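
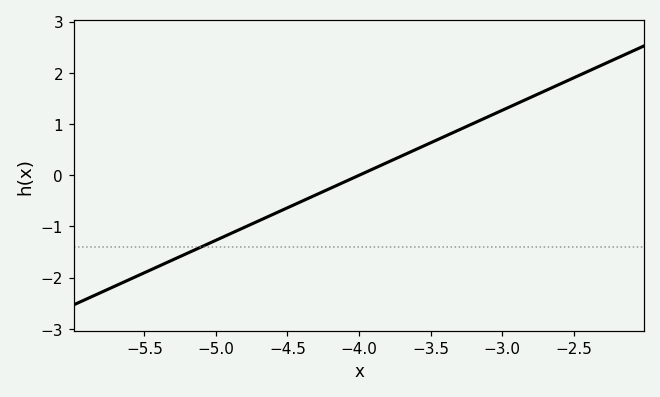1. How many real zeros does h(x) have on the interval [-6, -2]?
1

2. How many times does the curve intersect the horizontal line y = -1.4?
1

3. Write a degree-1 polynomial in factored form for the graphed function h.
y = 1.27(x + 4)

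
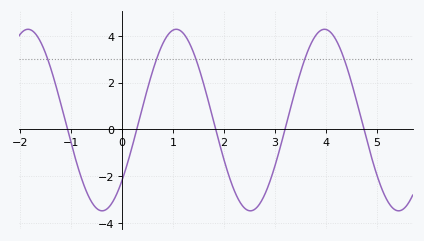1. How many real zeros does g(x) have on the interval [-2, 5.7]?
5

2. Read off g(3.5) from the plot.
2.45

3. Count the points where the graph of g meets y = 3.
5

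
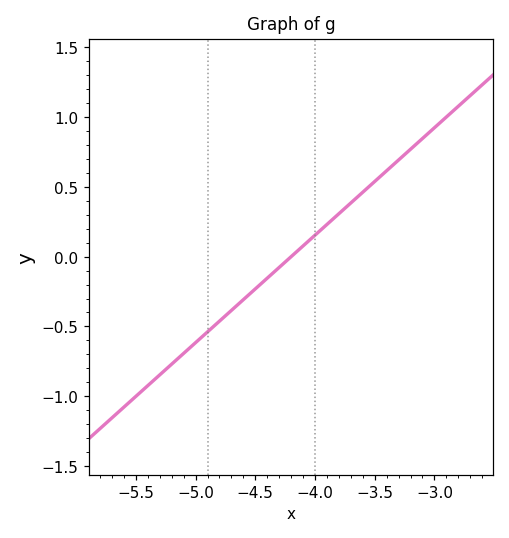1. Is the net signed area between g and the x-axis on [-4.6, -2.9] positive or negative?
positive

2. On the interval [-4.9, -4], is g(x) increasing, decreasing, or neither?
increasing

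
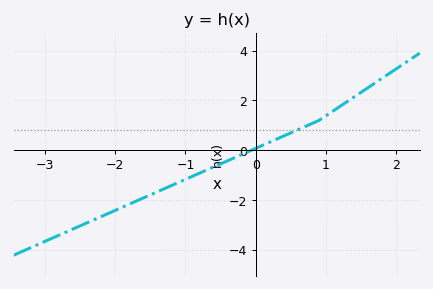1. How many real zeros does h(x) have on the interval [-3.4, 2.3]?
1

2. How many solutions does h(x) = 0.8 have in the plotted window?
1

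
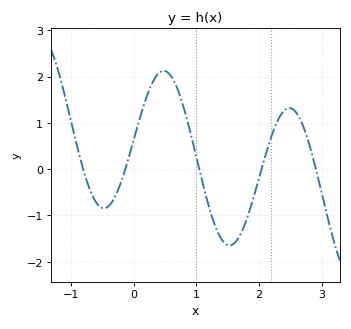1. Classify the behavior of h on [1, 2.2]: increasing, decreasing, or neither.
neither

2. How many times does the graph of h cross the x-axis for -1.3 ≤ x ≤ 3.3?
5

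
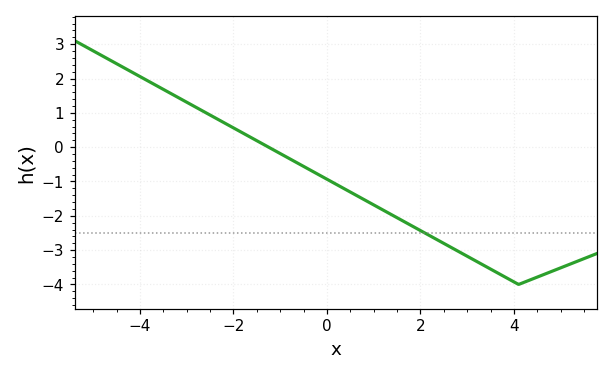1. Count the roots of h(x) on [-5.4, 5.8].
1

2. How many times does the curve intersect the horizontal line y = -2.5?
1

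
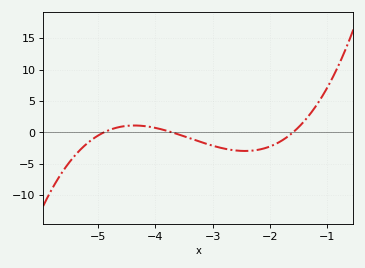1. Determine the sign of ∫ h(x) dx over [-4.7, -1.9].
negative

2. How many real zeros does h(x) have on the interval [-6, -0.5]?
3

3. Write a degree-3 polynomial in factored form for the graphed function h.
y = 1.13(x + 4.9)(x + 3.7)(x + 1.6)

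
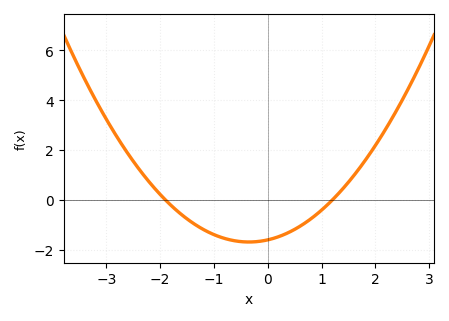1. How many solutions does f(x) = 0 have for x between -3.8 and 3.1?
2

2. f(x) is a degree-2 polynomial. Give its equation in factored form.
y = 0.7(x + 1.9)(x - 1.2)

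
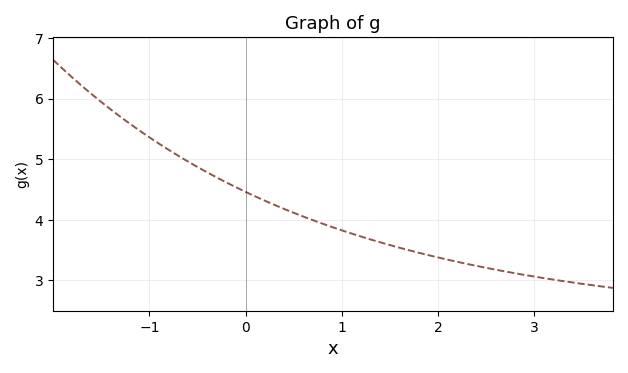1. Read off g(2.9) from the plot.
3.09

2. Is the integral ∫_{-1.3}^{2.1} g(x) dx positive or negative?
positive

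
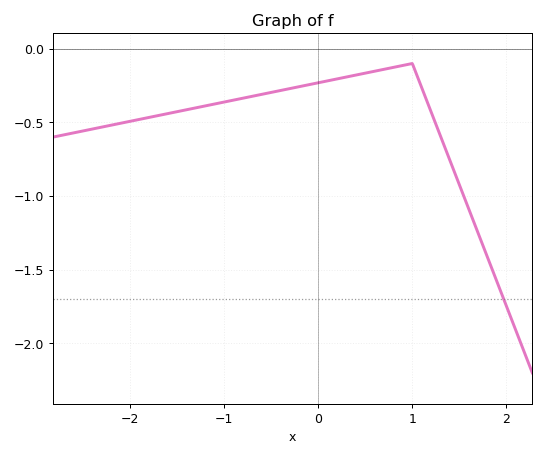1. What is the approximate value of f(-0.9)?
-0.35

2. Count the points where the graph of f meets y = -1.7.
1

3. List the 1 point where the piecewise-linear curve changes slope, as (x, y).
(1, -0.1)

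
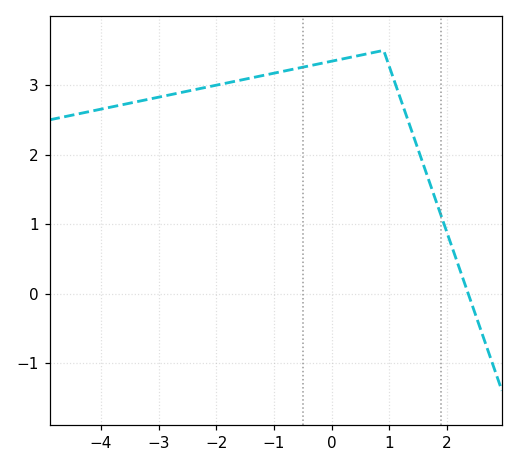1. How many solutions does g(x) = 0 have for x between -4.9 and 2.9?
1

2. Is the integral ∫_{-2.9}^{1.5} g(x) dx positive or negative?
positive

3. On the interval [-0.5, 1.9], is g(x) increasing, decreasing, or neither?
neither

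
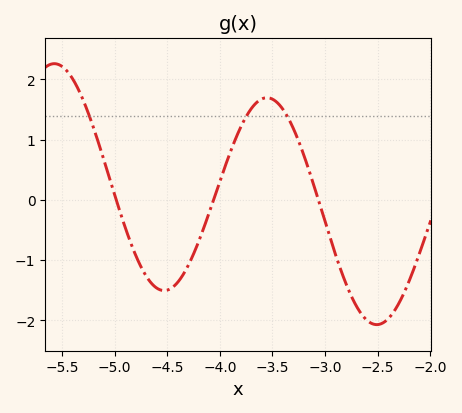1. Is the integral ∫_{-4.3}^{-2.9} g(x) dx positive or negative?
positive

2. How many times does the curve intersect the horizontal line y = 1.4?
3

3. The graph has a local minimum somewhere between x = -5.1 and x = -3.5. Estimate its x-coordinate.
-4.55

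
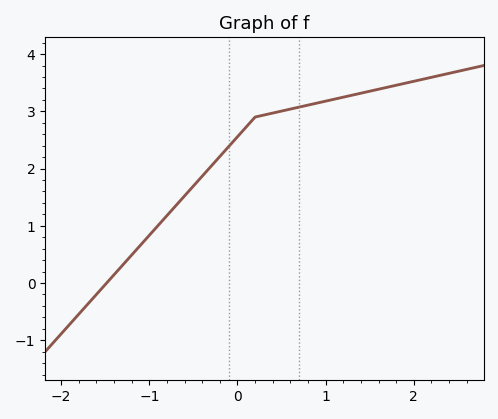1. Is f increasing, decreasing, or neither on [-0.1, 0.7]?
increasing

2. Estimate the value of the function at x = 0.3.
2.9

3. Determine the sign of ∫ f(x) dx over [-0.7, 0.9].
positive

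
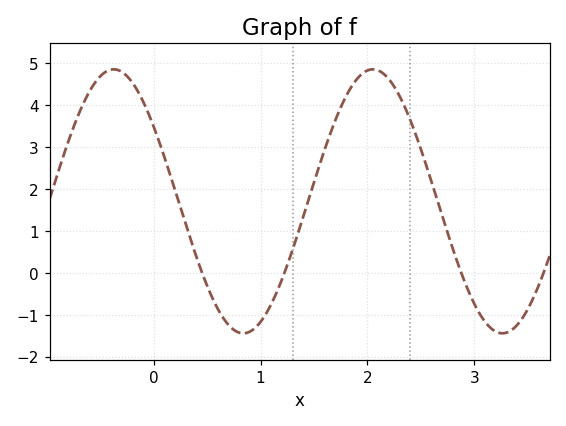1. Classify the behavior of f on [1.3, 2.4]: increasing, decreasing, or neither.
neither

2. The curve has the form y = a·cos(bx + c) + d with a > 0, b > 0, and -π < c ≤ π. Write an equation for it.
y = 3.15cos(2.59x + 0.972) + 1.71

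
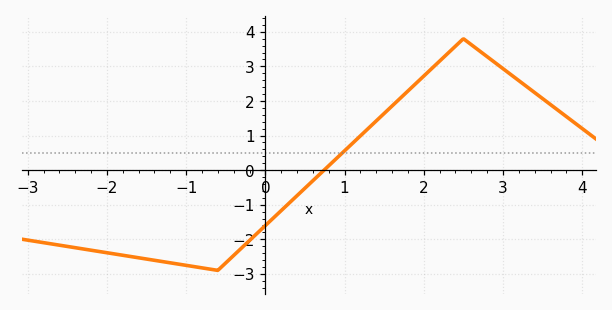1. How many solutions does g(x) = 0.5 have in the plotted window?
1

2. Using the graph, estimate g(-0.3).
-2.25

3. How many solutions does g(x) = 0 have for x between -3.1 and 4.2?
1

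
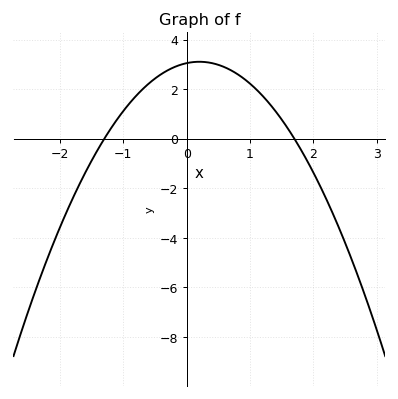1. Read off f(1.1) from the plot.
2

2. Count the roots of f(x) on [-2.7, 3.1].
2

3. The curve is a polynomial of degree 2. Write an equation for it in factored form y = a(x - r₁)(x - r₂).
y = -1.38(x + 1.3)(x - 1.7)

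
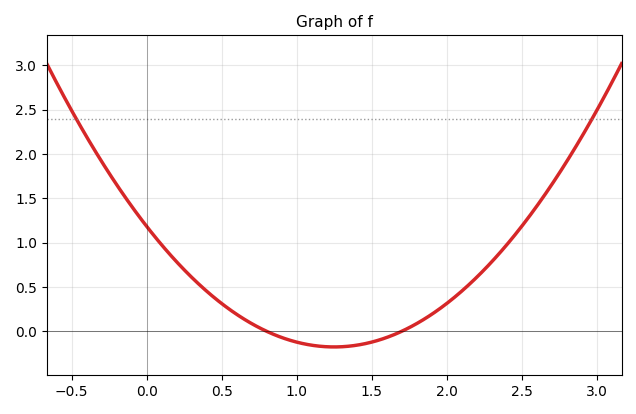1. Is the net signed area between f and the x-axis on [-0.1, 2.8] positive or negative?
positive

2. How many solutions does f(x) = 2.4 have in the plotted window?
2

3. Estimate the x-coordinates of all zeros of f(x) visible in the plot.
0.8, 1.7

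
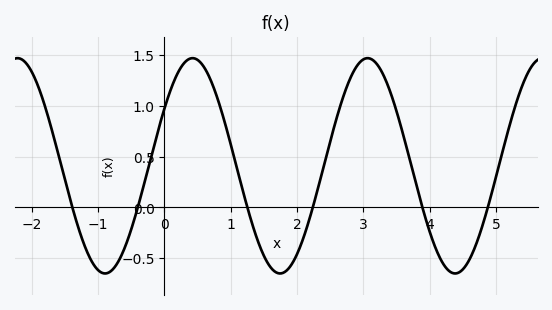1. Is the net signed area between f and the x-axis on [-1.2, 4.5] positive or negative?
positive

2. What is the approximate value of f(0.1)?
1.17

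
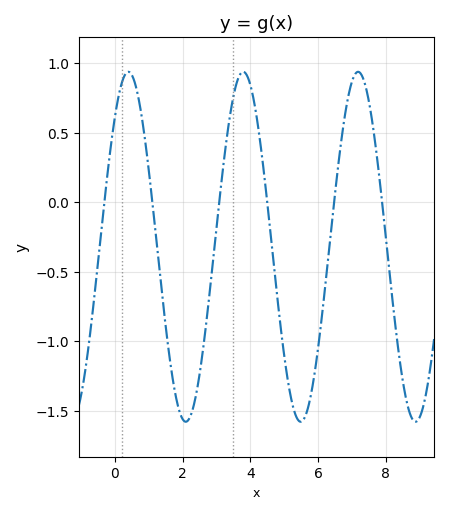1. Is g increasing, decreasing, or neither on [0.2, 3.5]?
neither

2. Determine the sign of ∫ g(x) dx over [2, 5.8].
negative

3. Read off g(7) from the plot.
0.865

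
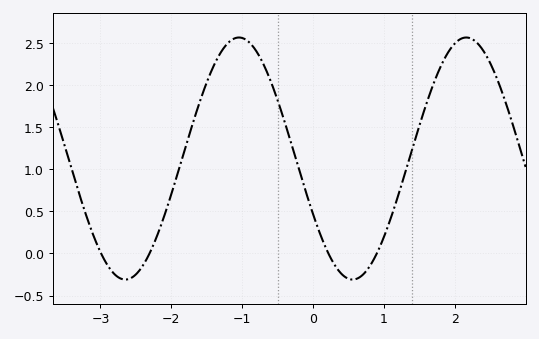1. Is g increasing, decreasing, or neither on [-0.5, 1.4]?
neither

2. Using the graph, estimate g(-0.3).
1.28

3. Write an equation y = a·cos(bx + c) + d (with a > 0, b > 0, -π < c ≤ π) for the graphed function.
y = 1.44cos(1.96x + 2.05) + 1.13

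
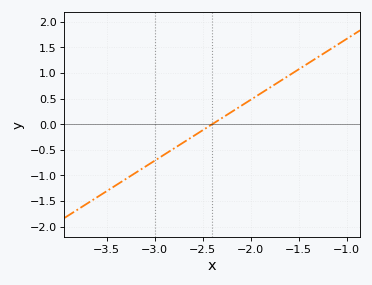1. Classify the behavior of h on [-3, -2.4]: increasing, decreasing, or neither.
increasing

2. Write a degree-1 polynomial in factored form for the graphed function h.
y = 1.19(x + 2.4)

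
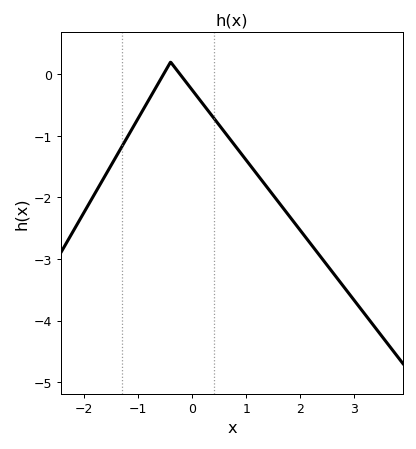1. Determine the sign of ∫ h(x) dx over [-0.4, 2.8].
negative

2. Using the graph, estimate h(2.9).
-3.6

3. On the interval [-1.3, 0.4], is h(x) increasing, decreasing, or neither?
neither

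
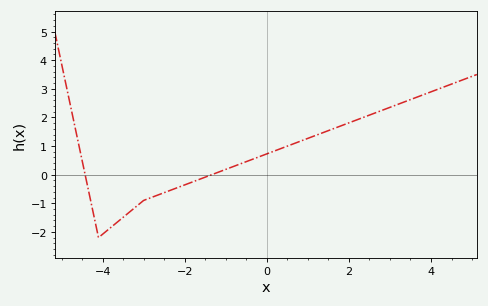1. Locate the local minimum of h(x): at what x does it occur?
-4.1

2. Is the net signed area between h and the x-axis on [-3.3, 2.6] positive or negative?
positive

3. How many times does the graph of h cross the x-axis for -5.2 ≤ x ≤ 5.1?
2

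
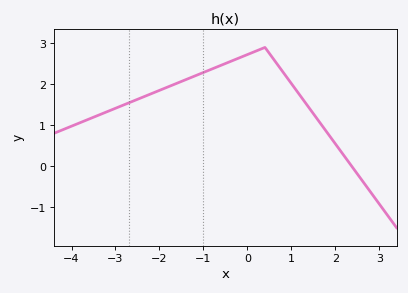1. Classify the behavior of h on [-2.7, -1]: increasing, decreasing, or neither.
increasing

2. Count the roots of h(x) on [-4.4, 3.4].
1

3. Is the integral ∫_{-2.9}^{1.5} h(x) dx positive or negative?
positive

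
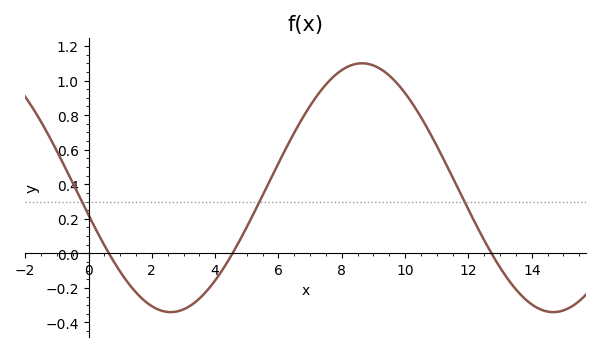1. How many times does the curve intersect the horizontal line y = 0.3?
3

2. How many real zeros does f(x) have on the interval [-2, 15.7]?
3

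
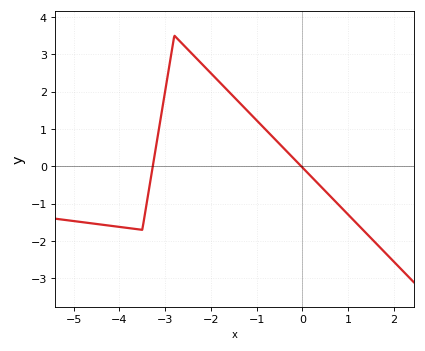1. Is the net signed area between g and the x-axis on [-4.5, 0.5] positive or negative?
positive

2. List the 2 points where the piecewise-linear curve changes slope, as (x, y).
(-3.5, -1.7); (-2.8, 3.5)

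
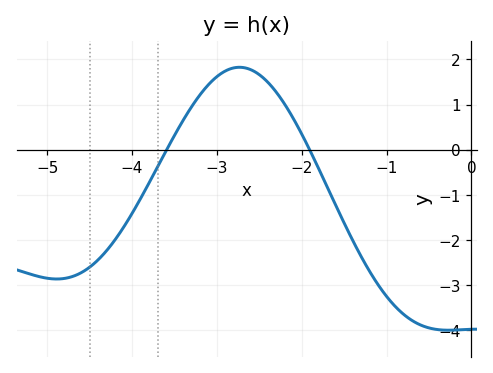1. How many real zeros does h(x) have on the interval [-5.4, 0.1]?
2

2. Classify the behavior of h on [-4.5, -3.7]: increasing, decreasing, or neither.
increasing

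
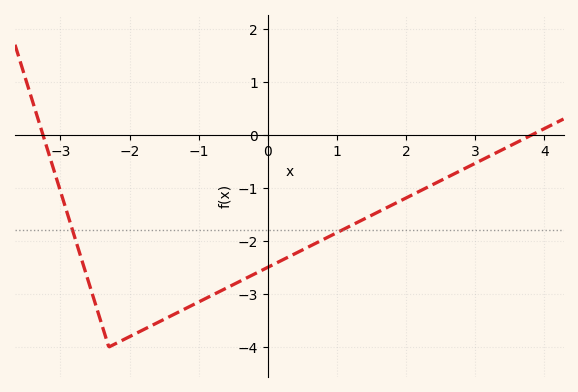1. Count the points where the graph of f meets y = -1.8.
2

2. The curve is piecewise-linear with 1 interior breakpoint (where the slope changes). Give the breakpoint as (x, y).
(-2.3, -4)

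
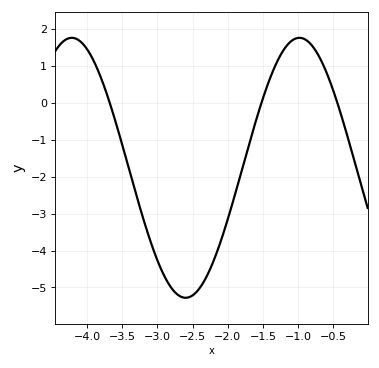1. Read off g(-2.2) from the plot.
-4.3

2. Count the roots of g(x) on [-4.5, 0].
3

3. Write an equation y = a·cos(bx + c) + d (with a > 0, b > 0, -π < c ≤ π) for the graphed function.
y = 3.52cos(1.9x + 1.9) - 1.76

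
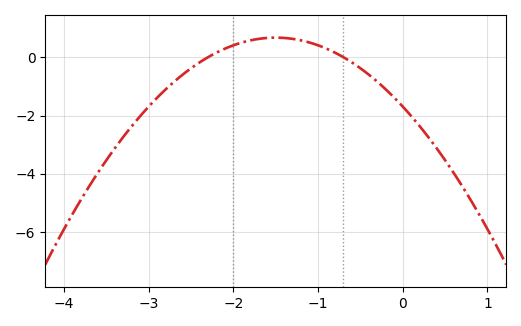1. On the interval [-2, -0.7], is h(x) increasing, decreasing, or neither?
neither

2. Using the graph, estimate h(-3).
-1.6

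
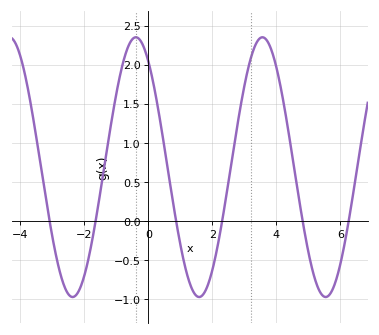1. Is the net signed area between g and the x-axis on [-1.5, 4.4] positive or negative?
positive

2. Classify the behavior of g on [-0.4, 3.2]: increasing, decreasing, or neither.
neither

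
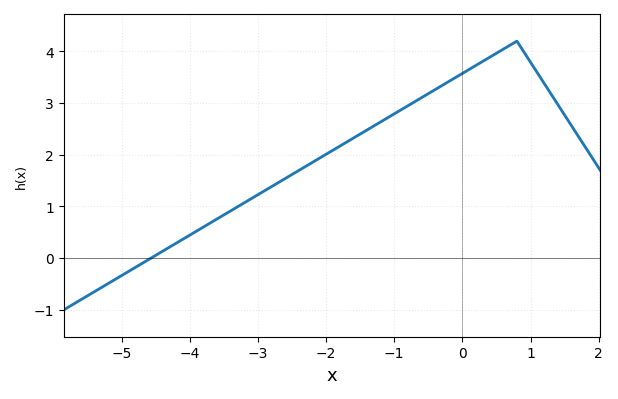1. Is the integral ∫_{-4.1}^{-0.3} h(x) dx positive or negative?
positive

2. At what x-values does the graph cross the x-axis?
-4.57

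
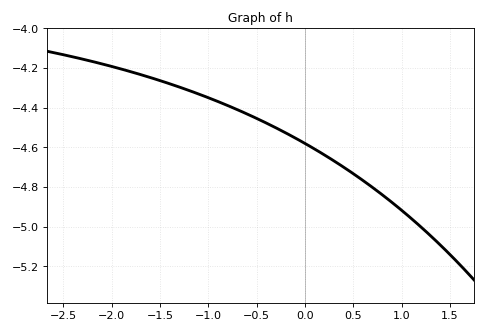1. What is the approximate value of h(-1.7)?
-4.23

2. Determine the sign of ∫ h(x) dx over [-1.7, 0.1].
negative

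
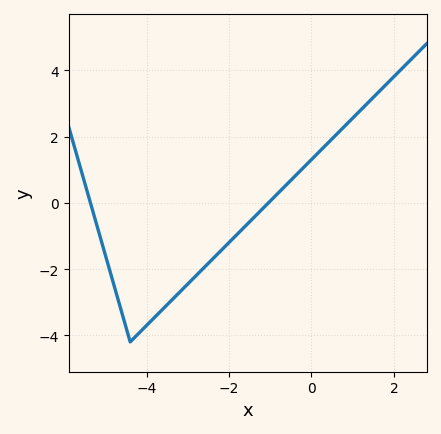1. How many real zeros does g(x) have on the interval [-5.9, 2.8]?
2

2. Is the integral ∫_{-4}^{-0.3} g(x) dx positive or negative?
negative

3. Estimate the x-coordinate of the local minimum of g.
-4.4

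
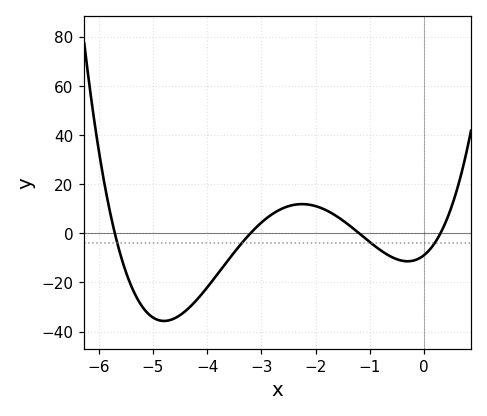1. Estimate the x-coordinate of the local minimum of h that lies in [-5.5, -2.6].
-4.79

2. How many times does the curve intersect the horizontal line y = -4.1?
4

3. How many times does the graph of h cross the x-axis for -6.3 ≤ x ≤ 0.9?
4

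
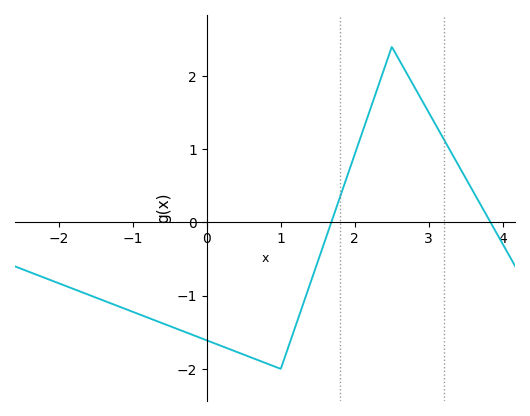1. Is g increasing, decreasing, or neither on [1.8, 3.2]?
neither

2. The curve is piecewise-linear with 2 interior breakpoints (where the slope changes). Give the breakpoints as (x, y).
(1, -2); (2.5, 2.4)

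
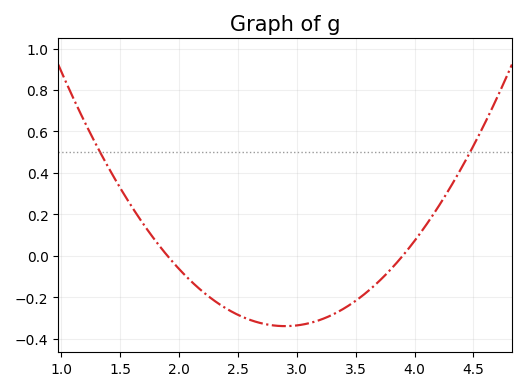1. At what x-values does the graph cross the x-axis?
1.9, 3.9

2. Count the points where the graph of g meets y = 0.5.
2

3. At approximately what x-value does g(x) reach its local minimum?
2.9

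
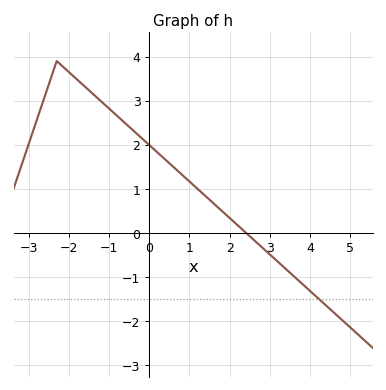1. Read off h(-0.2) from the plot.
2.16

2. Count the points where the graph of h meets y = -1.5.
1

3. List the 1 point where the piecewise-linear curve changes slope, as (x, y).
(-2.3, 3.9)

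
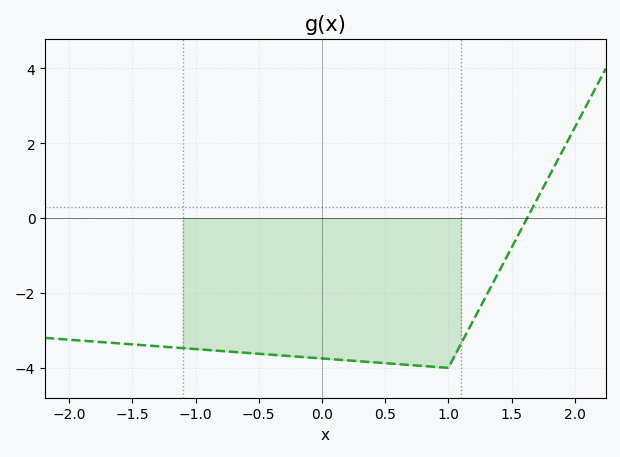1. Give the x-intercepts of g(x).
1.6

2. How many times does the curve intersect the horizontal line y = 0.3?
1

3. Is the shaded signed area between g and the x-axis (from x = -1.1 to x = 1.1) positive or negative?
negative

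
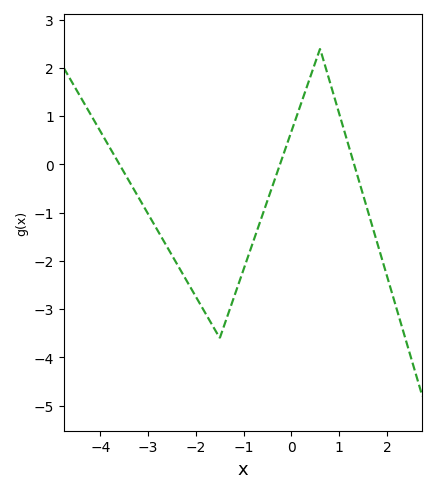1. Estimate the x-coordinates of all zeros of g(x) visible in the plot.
-3.6, -0.24, 1.31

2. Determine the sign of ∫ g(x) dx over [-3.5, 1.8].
negative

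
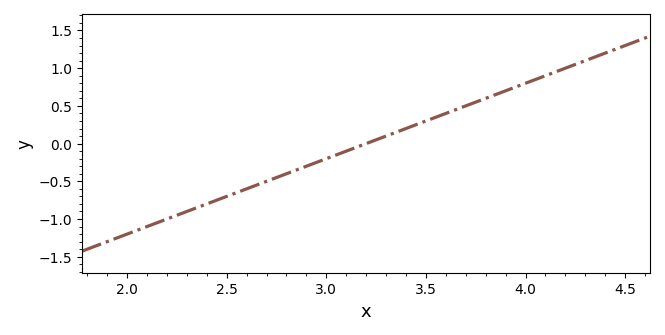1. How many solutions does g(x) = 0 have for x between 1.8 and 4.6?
1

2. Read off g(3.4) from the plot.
0.2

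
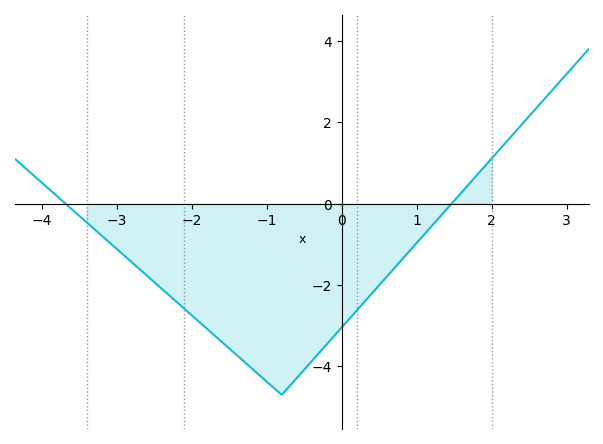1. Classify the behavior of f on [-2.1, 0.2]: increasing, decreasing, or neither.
neither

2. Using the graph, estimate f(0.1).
-2.8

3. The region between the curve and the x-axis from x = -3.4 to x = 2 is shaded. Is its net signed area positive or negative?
negative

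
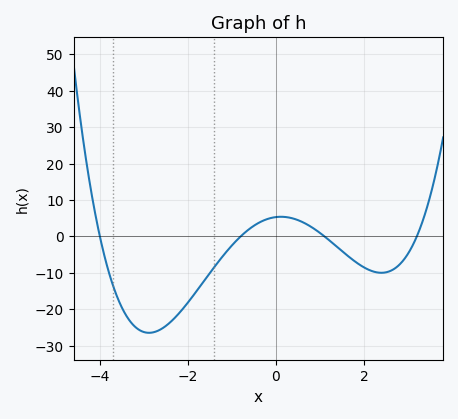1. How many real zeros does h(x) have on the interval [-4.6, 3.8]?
4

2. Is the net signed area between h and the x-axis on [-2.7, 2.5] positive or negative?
negative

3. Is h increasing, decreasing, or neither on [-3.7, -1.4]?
neither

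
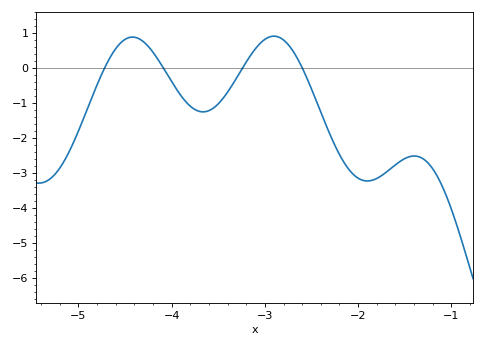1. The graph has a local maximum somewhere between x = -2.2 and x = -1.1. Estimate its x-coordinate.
-1.4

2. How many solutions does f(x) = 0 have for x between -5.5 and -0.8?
4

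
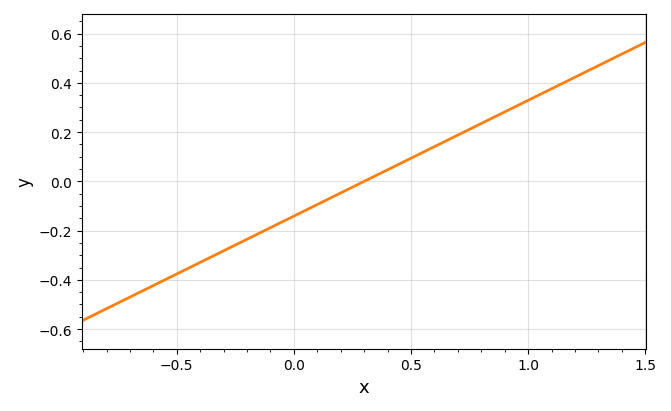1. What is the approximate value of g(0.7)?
0.18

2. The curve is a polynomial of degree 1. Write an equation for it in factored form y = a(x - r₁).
y = 0.47(x - 0.3)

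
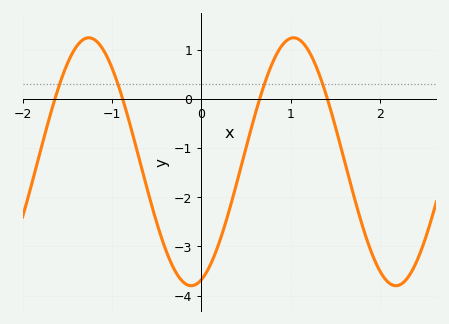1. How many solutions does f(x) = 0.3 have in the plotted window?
4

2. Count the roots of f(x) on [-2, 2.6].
4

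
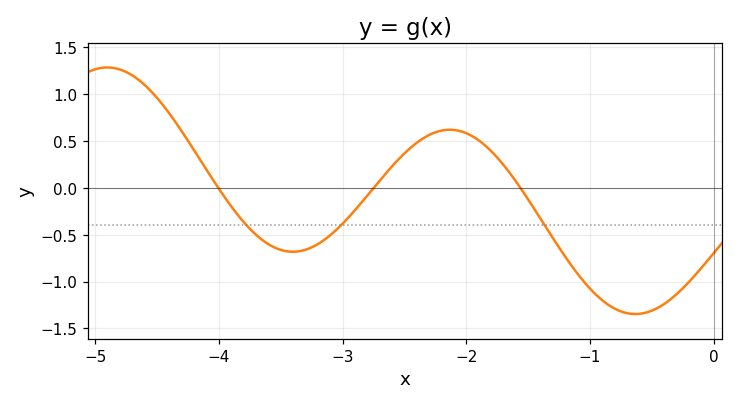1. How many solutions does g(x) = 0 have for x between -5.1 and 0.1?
3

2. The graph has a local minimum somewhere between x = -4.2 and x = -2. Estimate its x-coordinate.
-3.4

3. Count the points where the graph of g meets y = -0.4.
3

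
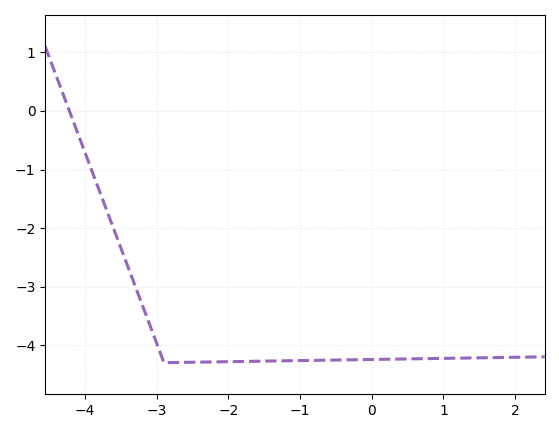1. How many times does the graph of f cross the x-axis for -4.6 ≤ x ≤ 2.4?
1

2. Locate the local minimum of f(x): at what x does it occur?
-2.9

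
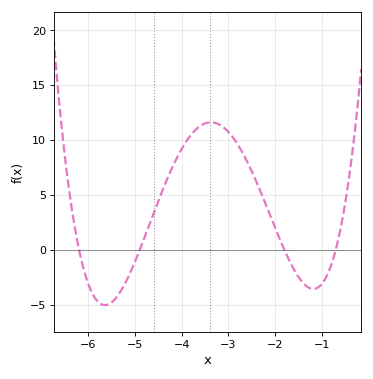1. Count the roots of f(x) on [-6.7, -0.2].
4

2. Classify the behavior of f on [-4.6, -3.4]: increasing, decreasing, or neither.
increasing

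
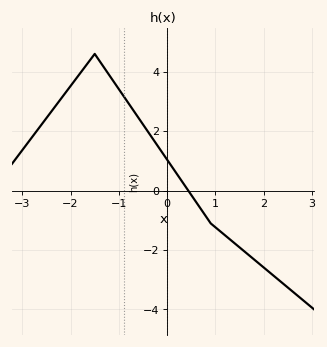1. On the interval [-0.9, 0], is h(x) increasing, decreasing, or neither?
decreasing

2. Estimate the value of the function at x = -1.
3.41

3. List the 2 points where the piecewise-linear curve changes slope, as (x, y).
(-1.5, 4.6); (0.9, -1.1)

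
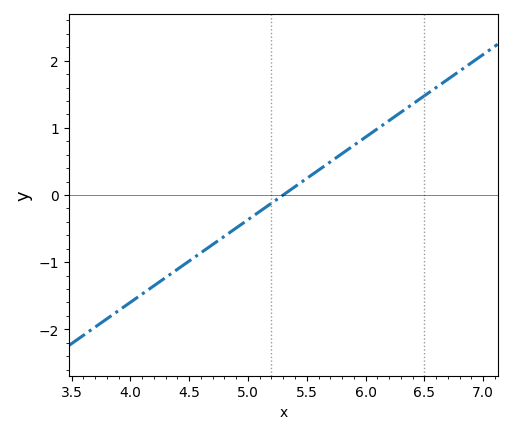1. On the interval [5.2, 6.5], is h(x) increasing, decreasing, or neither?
increasing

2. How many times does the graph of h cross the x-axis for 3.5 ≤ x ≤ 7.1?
1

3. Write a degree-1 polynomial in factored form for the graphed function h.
y = 1.23(x - 5.3)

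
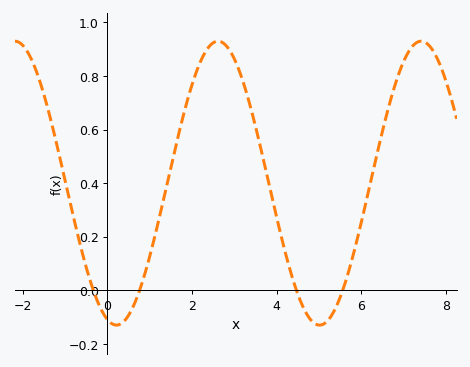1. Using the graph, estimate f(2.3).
0.88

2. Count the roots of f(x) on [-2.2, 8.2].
4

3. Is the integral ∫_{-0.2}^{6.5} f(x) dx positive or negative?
positive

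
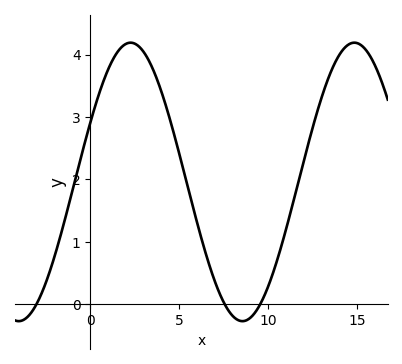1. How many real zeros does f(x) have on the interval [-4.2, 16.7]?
3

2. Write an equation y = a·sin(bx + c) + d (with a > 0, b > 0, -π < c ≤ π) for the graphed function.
y = 2.23sin(0.5x + 0.44) + 1.96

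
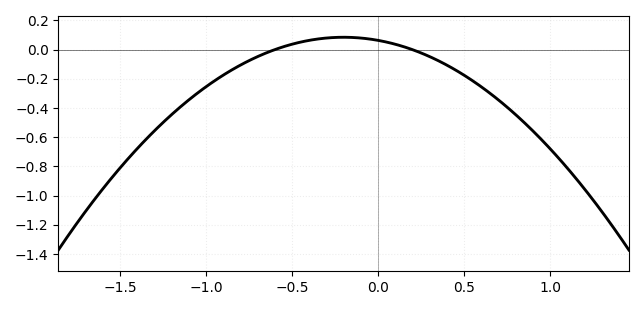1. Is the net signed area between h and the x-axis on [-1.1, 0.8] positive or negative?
negative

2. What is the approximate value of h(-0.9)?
-0.18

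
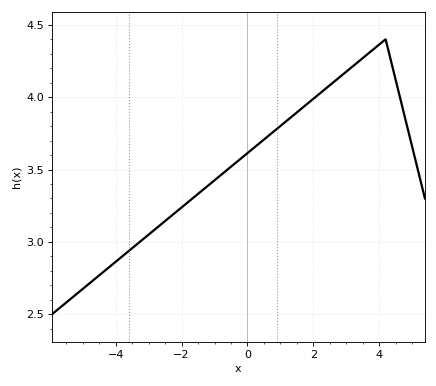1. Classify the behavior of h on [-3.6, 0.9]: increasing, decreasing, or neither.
increasing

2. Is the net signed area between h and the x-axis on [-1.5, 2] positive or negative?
positive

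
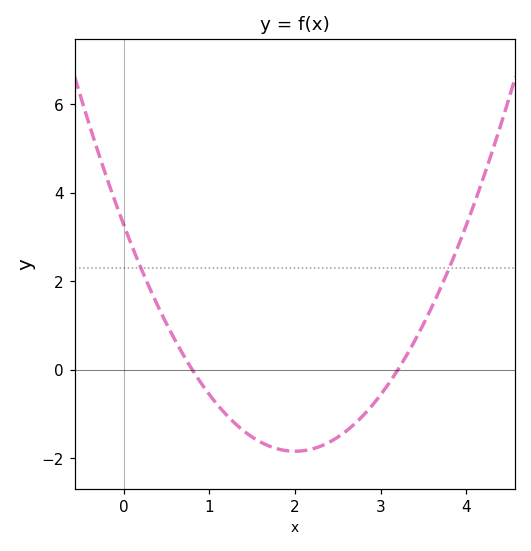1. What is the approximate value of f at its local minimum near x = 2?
-1.84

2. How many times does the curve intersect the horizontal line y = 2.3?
2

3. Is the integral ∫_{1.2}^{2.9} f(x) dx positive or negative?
negative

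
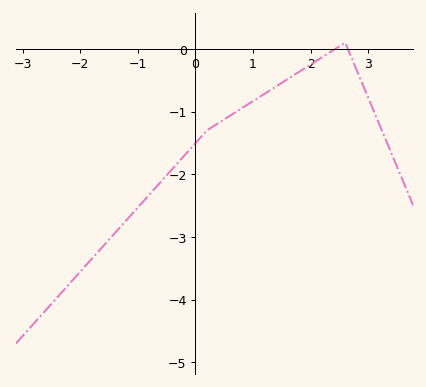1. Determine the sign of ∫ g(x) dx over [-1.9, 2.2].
negative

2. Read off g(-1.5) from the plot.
-3.04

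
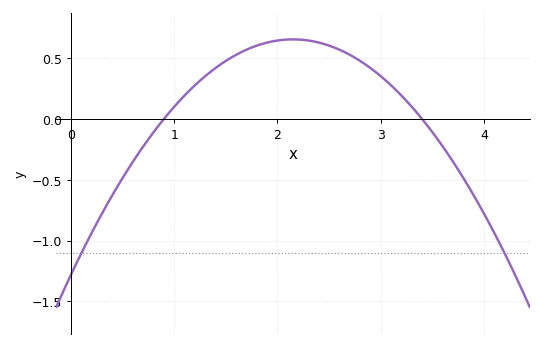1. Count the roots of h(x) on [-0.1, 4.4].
2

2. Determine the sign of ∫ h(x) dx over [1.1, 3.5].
positive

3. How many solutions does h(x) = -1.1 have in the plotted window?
2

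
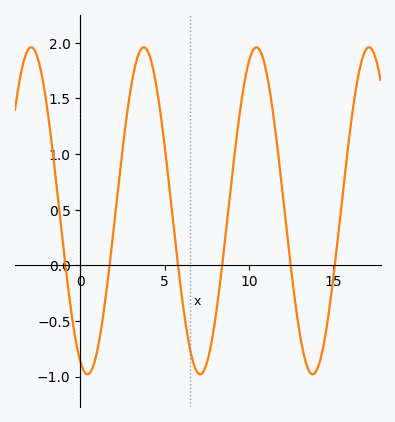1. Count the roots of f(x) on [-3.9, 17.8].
6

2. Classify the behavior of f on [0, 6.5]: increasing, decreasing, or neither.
neither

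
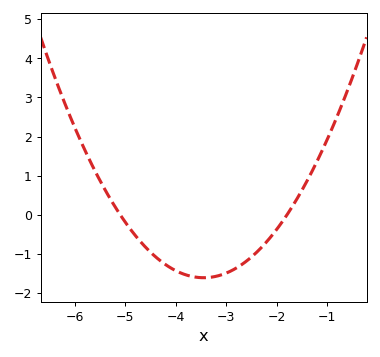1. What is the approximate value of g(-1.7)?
0.2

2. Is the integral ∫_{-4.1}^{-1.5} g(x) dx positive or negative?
negative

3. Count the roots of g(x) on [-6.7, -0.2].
2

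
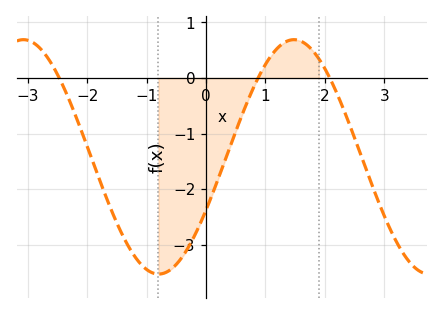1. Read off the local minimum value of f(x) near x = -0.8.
-3.53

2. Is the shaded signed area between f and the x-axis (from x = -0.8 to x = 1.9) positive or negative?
negative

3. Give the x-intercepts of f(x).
-2.47, 0.877, 2.08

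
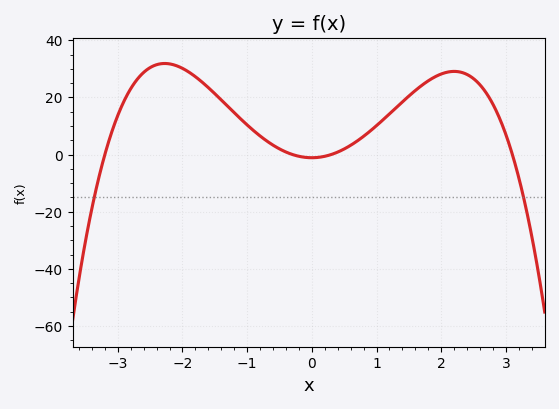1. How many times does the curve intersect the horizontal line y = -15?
2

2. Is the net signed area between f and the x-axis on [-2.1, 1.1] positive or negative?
positive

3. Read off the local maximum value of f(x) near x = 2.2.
30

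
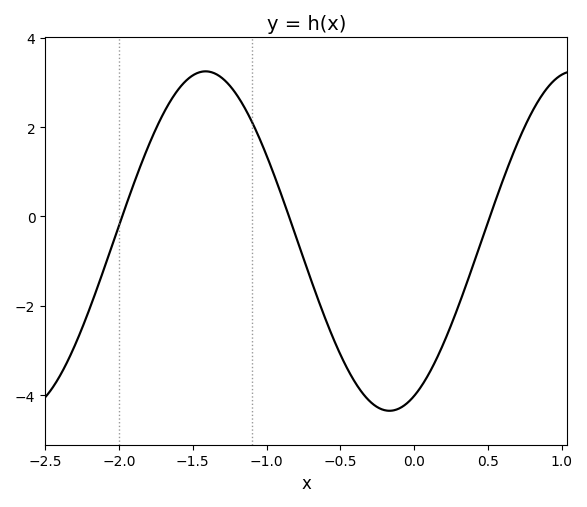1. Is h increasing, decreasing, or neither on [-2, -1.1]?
neither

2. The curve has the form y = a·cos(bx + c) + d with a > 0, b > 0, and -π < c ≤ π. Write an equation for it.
y = 3.8cos(2.52x - 2.72) - 0.55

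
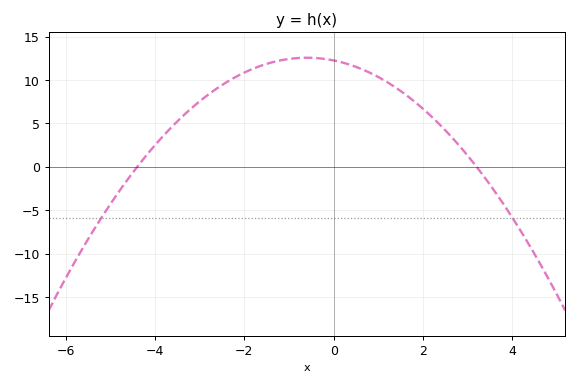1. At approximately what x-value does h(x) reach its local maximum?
-0.6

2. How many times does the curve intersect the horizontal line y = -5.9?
2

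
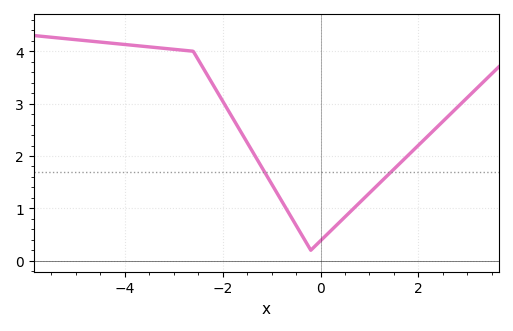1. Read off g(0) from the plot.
0.382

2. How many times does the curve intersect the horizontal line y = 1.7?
2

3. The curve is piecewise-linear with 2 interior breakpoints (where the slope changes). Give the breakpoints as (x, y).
(-2.6, 4); (-0.2, 0.2)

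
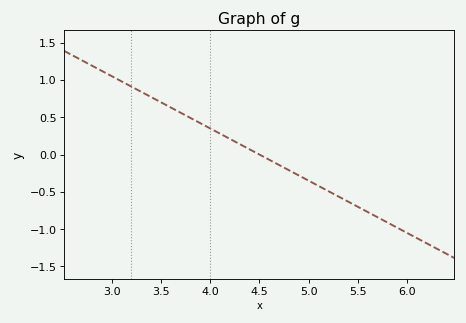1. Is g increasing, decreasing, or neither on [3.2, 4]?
decreasing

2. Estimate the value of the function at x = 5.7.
-0.85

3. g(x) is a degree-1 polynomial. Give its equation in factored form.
y = -0.7(x - 4.5)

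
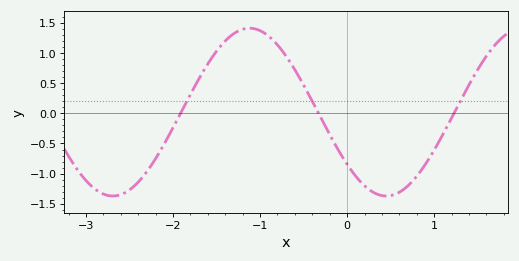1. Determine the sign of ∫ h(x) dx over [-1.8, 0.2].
positive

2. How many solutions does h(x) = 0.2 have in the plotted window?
3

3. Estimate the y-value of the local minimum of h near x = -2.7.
-1.35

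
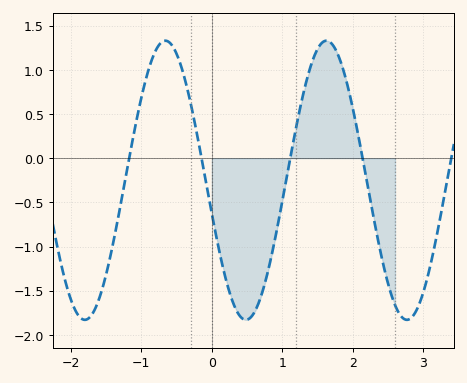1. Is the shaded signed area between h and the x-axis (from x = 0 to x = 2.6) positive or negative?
negative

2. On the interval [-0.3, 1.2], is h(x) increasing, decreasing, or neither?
neither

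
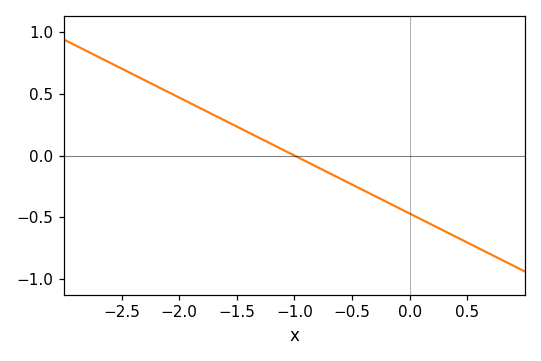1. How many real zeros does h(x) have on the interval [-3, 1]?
1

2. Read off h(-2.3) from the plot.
0.6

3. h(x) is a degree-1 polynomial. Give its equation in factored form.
y = -0.47(x + 1)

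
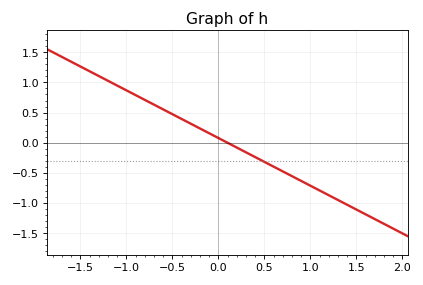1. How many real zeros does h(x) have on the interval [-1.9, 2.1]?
1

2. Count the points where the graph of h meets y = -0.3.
1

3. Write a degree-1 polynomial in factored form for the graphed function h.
y = -0.79(x - 0.1)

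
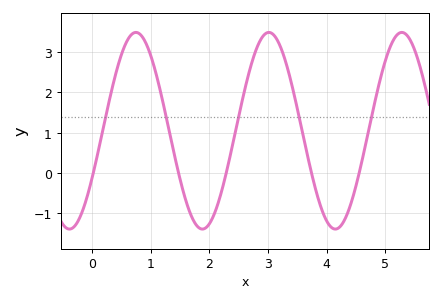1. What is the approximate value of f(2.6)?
2.04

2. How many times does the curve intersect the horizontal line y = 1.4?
5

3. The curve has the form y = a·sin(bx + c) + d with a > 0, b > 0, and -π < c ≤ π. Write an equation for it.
y = 2.44sin(2.77x - 0.5) + 1.05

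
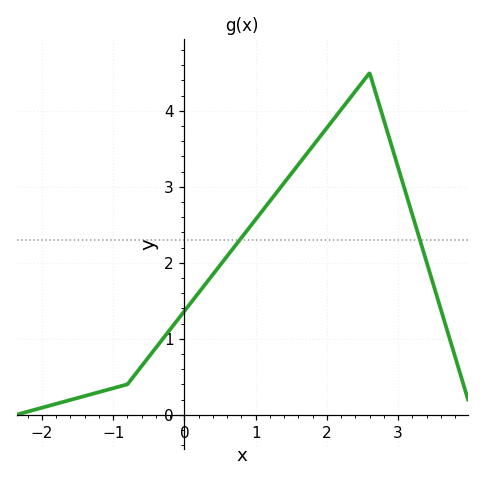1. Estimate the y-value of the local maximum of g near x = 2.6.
4.5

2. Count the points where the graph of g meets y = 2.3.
2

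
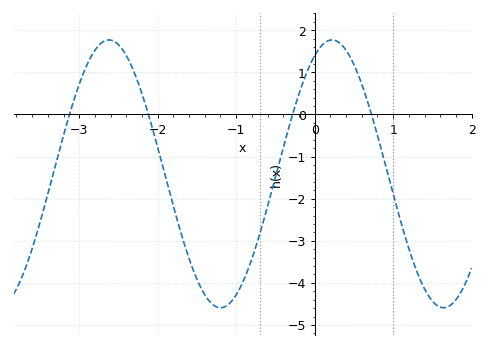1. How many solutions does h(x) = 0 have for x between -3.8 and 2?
4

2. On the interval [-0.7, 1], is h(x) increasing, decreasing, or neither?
neither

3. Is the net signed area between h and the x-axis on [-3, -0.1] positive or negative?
negative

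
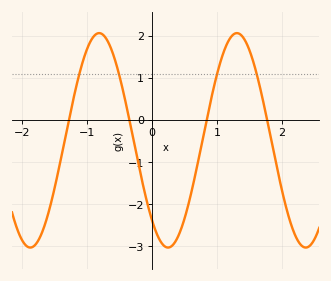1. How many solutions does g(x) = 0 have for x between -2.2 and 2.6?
4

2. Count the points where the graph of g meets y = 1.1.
4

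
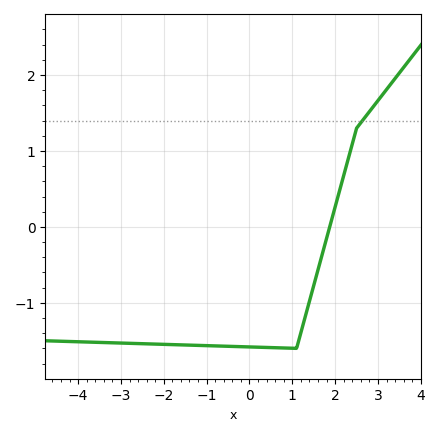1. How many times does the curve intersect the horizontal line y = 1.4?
1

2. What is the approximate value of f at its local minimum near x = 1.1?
-1.6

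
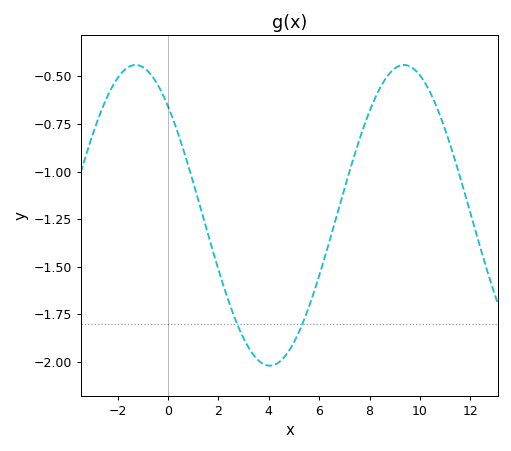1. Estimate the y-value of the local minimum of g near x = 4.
-2.02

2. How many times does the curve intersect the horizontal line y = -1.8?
2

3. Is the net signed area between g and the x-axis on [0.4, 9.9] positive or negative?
negative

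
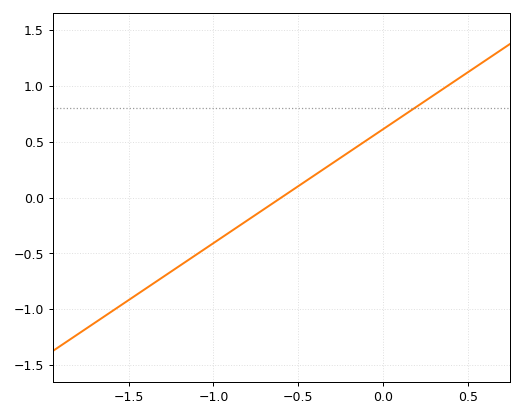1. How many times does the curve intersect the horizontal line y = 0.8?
1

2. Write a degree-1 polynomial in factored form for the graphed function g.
y = 1.02(x + 0.6)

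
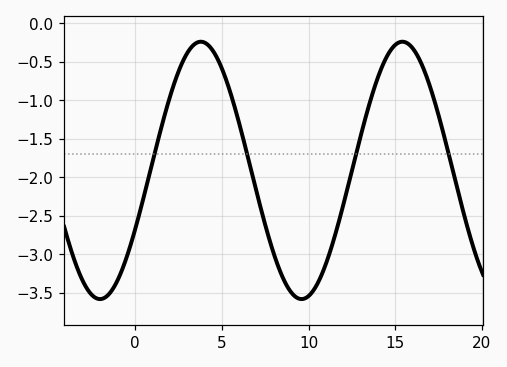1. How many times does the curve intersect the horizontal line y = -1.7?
4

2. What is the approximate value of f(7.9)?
-2.95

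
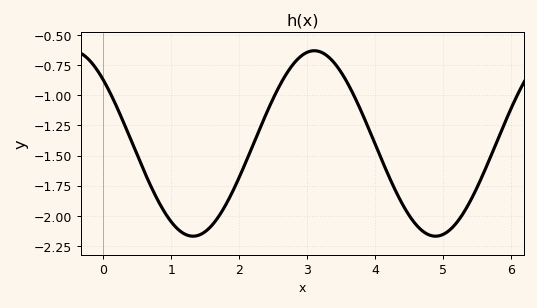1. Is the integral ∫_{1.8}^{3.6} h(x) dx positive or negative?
negative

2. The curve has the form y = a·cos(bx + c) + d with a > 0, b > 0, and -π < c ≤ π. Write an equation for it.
y = 0.77cos(1.76x + 0.822) - 1.4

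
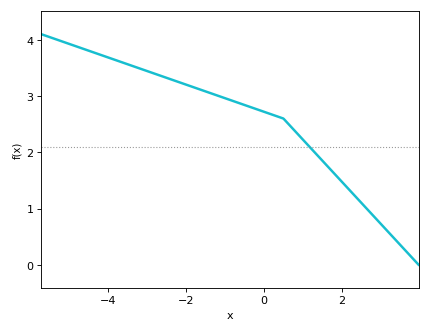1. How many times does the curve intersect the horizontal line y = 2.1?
1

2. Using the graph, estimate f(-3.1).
3.5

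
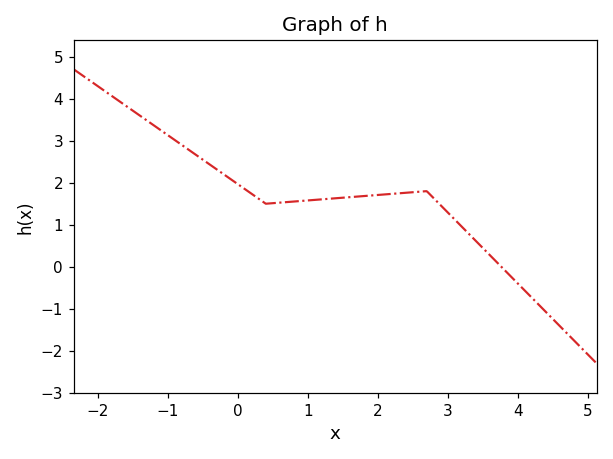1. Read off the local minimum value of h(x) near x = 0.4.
1.5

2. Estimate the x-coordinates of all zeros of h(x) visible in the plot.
3.8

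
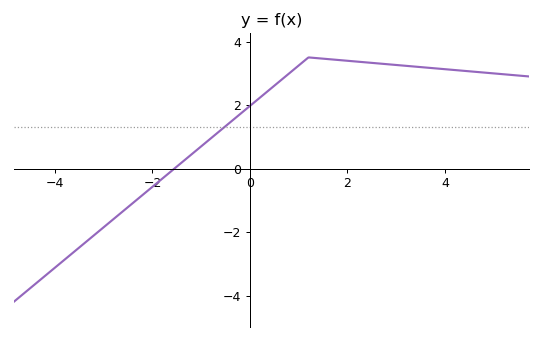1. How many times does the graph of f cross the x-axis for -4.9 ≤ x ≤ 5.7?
1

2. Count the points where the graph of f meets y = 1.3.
1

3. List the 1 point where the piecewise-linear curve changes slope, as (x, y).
(1.2, 3.5)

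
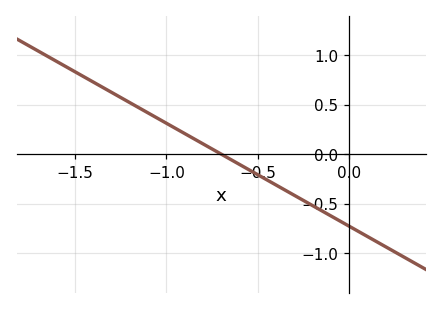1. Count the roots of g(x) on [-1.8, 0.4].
1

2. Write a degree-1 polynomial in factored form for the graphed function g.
y = -1.04(x + 0.7)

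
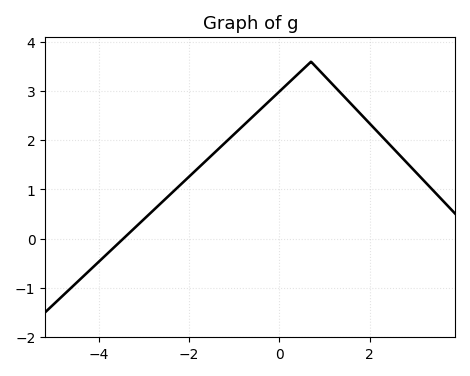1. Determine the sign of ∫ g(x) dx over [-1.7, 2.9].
positive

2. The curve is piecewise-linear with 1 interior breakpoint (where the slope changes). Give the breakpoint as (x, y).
(0.7, 3.6)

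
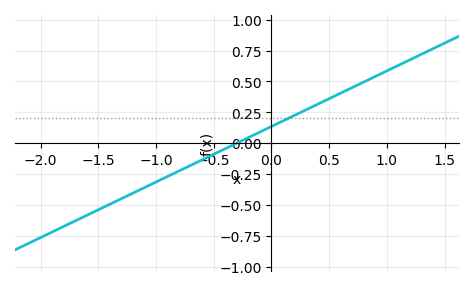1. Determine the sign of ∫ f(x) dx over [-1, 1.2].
positive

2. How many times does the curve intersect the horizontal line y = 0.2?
1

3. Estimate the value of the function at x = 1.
0.58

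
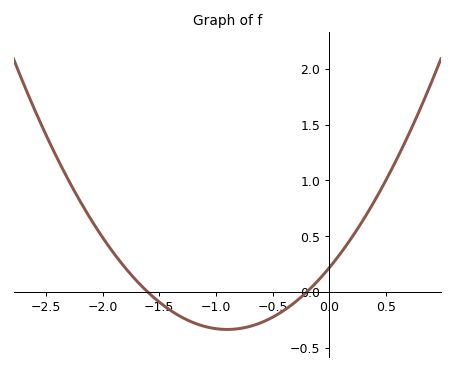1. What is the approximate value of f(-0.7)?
-0.3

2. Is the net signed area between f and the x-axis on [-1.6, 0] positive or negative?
negative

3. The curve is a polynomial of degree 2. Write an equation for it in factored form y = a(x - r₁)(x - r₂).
y = 0.68(x + 1.6)(x + 0.2)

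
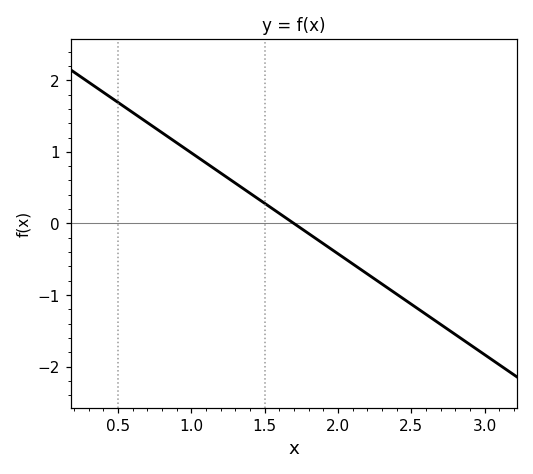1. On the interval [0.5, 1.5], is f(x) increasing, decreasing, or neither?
decreasing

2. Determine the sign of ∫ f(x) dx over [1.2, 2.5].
negative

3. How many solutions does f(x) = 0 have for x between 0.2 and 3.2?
1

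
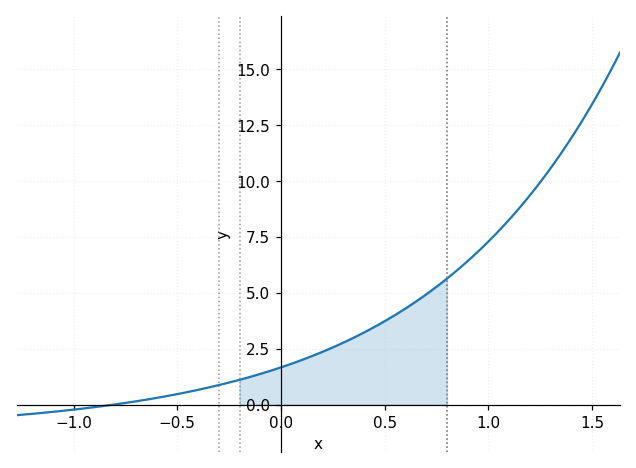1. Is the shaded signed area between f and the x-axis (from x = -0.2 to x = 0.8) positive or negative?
positive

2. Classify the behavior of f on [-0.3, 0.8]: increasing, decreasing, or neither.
increasing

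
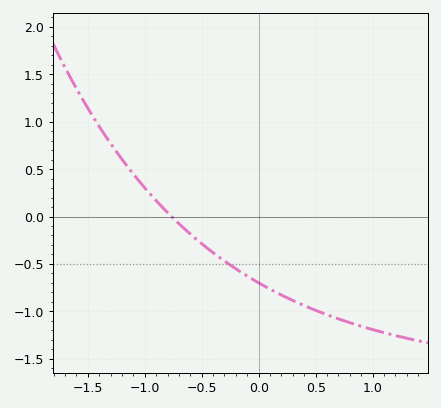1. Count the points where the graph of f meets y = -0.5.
1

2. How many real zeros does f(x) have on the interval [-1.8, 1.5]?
1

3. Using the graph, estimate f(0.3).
-0.886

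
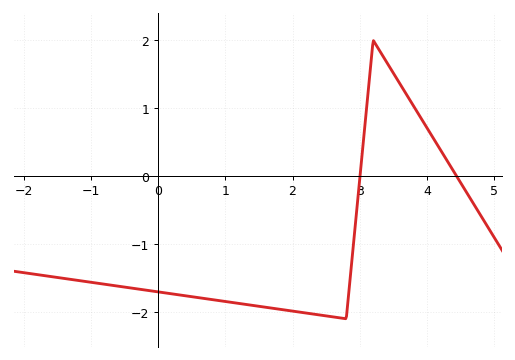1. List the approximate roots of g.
3, 4.4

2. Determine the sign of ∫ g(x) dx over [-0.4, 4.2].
negative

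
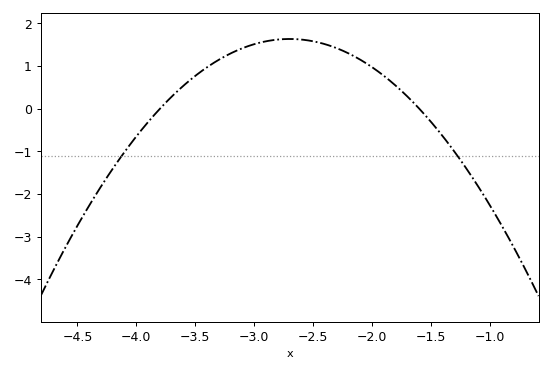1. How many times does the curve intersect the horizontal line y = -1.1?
2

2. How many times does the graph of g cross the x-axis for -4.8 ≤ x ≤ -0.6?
2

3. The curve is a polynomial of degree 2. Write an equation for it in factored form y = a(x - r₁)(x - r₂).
y = -1.35(x + 3.8)(x + 1.6)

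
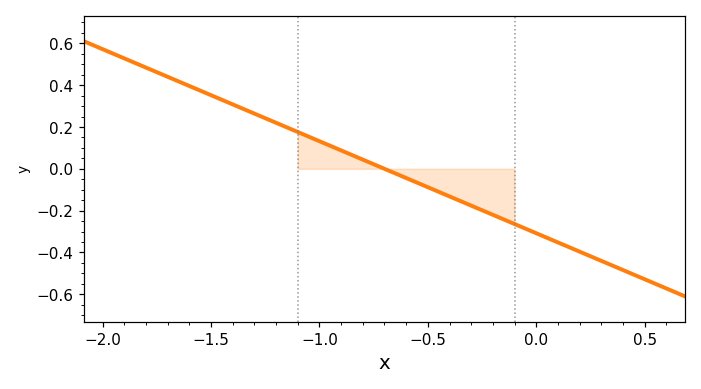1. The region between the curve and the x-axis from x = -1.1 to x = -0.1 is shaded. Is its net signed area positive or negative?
negative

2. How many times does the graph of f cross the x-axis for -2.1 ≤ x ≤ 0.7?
1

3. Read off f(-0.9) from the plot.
0.08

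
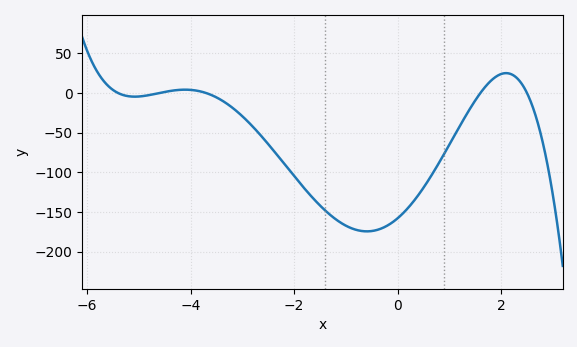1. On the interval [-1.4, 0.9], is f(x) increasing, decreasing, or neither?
neither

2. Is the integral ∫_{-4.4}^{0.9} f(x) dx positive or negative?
negative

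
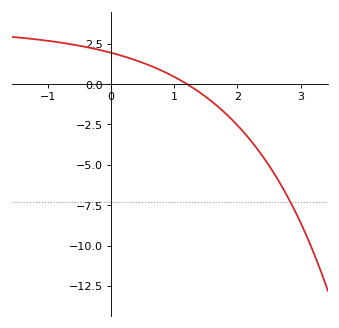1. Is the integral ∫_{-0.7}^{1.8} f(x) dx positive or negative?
positive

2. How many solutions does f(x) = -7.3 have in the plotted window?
1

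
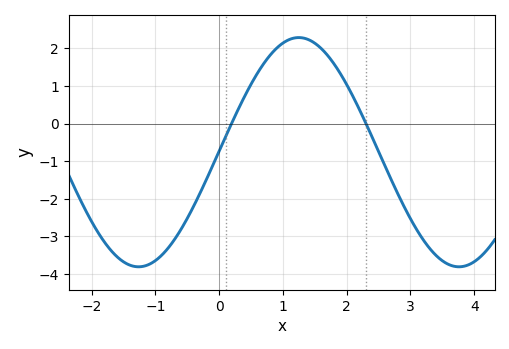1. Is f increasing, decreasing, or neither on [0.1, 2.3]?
neither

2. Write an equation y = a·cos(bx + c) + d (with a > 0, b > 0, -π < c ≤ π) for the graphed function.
y = 3.05cos(1.2x - 1.6) - 0.76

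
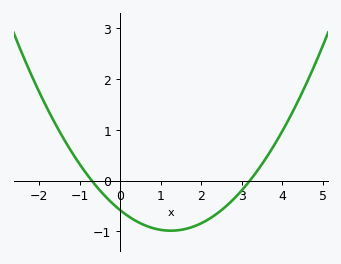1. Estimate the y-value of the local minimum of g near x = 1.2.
-1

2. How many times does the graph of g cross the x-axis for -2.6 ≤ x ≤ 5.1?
2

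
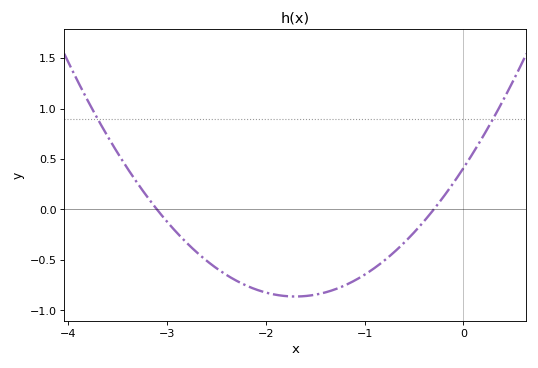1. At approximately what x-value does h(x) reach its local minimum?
-1.7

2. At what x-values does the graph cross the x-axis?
-3.1, -0.3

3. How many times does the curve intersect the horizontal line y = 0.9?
2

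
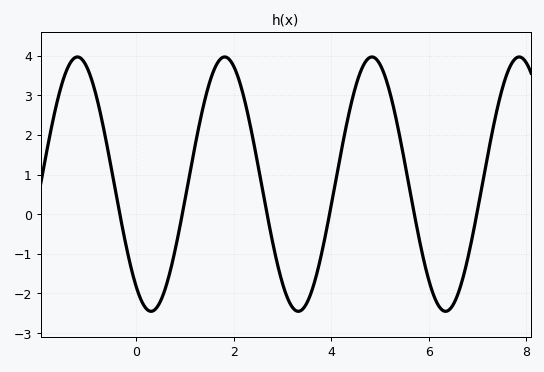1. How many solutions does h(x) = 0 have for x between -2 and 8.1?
6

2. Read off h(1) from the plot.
0.373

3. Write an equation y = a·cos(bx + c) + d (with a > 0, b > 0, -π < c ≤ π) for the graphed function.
y = 3.21cos(2.08x + 2.51) + 0.76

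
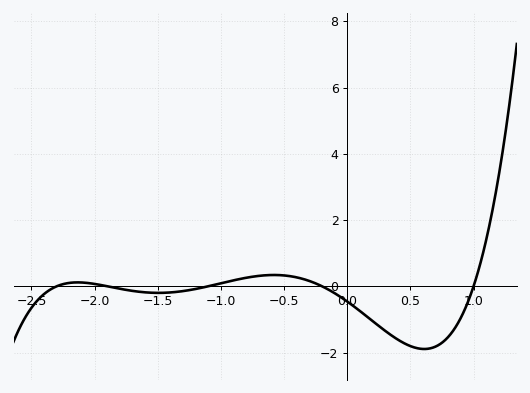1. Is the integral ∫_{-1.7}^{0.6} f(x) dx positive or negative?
negative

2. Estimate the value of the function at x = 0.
-0.461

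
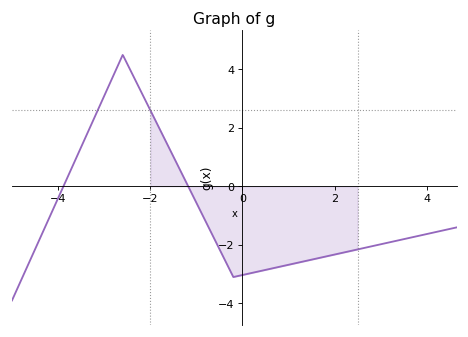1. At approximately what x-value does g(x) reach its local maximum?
-2.6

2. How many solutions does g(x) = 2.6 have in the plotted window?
2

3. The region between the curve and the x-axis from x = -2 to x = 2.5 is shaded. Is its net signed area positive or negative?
negative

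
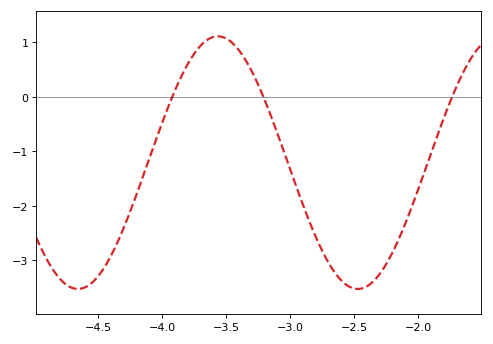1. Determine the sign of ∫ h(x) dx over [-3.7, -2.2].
negative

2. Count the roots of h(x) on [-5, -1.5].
3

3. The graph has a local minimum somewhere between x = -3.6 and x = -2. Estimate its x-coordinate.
-2.47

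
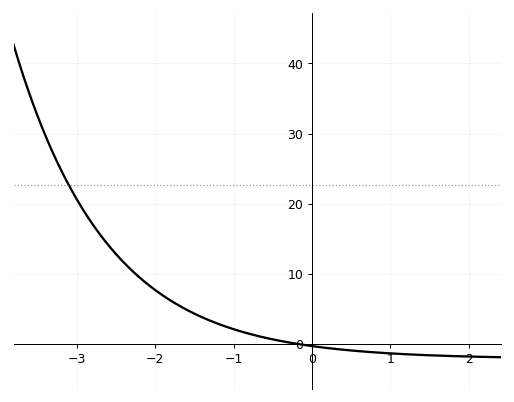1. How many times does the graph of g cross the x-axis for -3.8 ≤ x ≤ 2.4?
1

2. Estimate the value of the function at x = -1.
2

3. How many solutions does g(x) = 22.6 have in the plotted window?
1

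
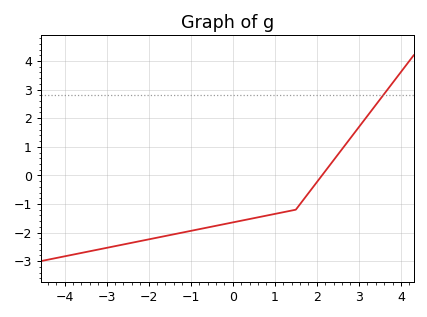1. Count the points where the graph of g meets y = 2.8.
1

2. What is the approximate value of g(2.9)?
1.5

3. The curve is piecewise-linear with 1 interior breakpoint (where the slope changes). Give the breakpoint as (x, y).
(1.5, -1.2)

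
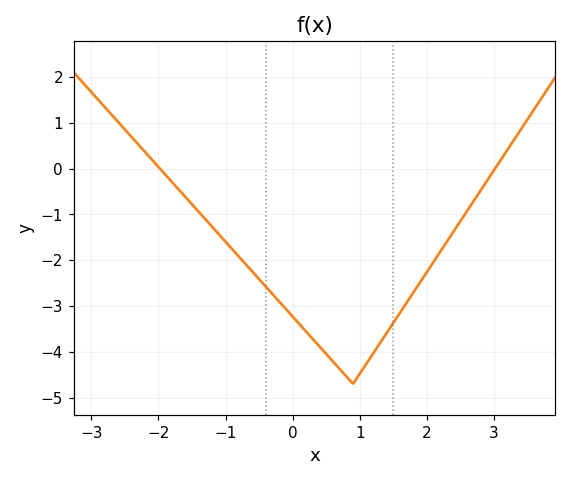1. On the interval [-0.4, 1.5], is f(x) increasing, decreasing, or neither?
neither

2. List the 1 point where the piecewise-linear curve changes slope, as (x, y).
(0.9, -4.7)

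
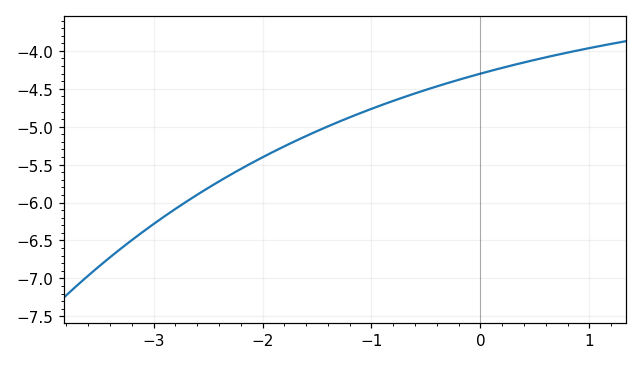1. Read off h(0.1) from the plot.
-4.25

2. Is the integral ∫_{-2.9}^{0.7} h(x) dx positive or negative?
negative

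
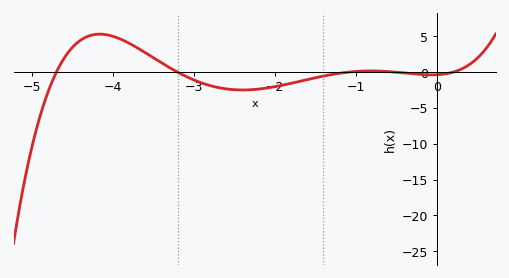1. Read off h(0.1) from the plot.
-0.24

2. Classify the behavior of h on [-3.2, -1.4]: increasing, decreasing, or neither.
neither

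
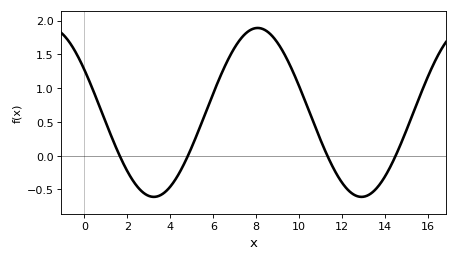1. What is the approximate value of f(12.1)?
-0.45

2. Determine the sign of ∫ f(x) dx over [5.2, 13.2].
positive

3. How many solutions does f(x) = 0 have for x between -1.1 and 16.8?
4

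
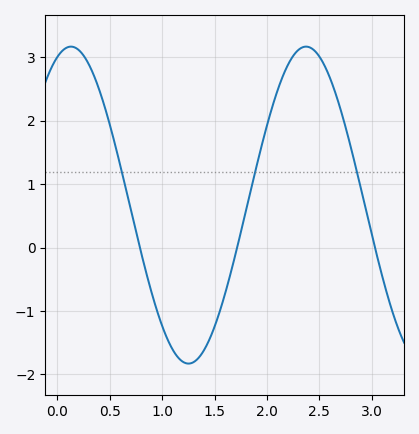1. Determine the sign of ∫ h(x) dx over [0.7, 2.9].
positive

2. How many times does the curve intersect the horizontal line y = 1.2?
3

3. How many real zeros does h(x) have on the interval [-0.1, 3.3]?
3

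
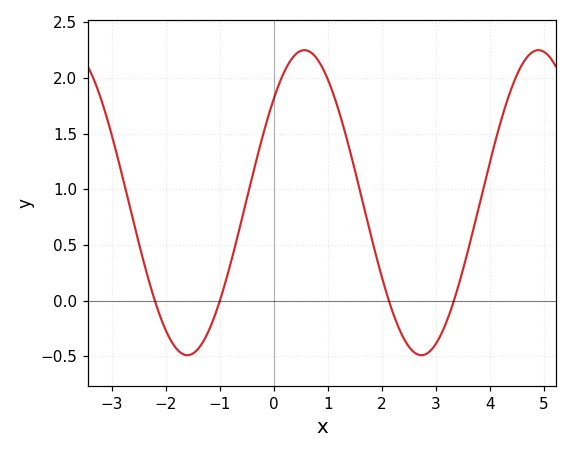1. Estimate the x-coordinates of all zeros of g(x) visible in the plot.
-2.2, -1, 2.2, 3.4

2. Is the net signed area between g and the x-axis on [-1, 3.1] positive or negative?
positive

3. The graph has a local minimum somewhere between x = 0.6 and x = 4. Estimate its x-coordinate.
2.8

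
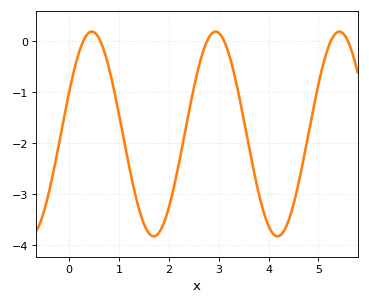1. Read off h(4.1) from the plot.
-3.79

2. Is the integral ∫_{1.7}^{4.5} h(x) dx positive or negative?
negative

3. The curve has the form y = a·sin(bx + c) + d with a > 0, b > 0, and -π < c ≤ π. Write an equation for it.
y = 2.01sin(2.53x + 0.42) - 1.82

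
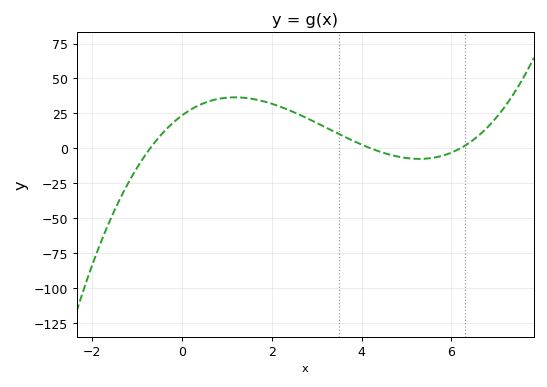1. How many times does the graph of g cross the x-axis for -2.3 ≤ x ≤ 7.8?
3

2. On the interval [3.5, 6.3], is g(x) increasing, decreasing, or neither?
neither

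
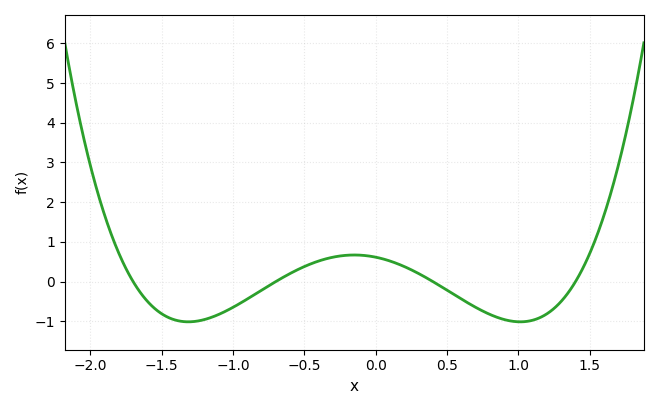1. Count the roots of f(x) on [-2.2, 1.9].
4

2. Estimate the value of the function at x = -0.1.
0.662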